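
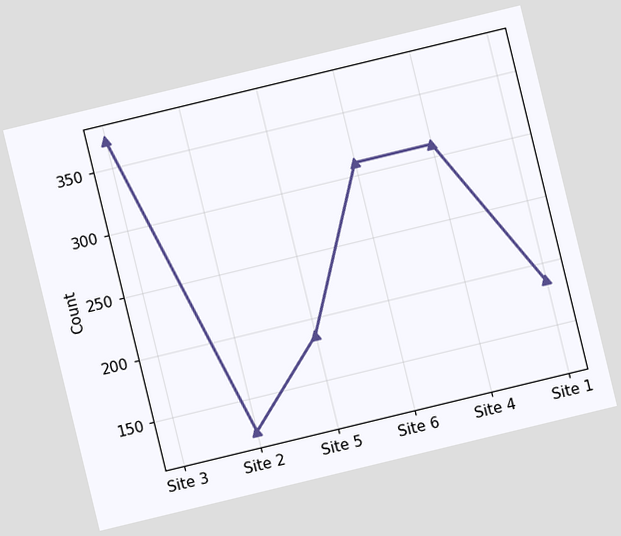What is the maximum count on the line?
The chart is tilted about 14° counter-clockwise. The highest point is at Site 3, and reading across to the y-axis gives 372.

372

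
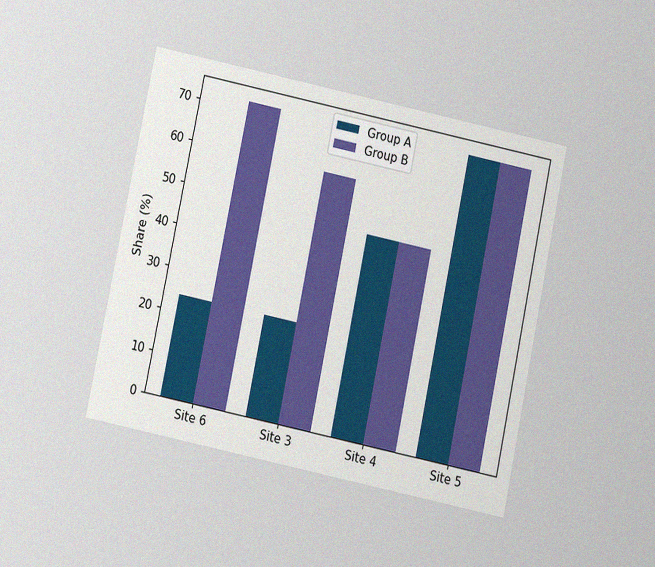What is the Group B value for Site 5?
The chart is tilted about 12° clockwise and viewed at a slight angle, with some photo noise. The Group B bar at Site 5 reaches 72% on the y-axis.

72%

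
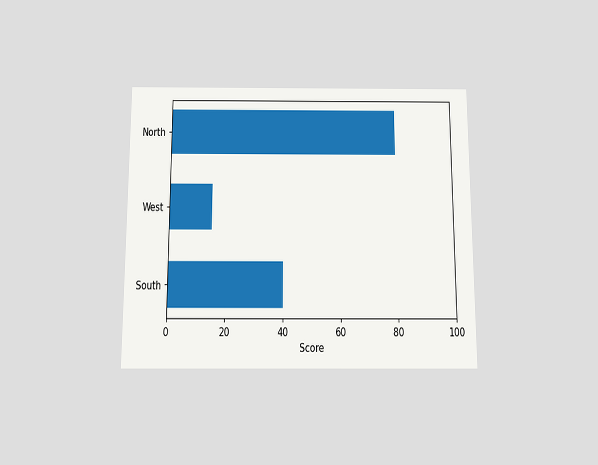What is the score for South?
The chart is viewed slightly from below. Reading along the chart's x-axis, the South bar reaches 40.

40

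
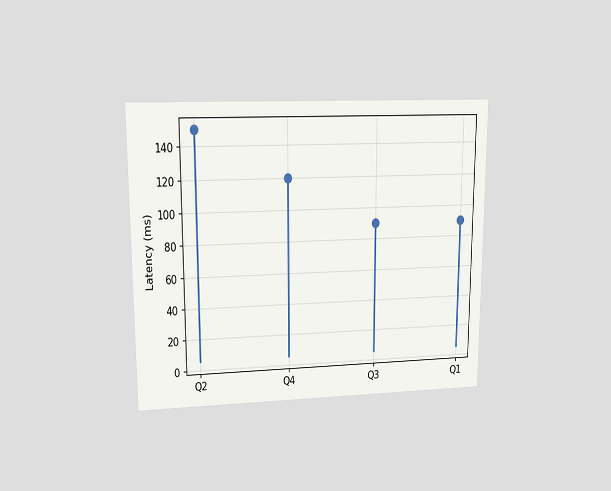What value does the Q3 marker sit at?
The chart is viewed at a slight angle. The Q3 marker sits at 90ms.

90ms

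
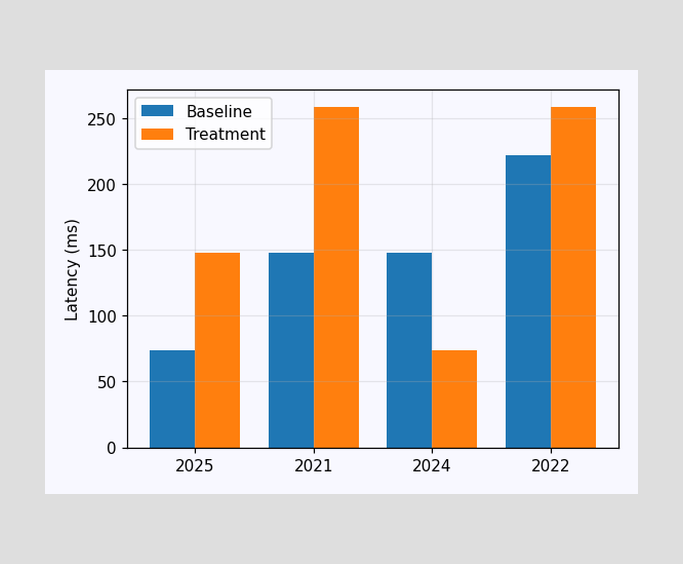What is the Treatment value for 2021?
The Treatment bar at 2021 reaches 259ms on the y-axis.

259ms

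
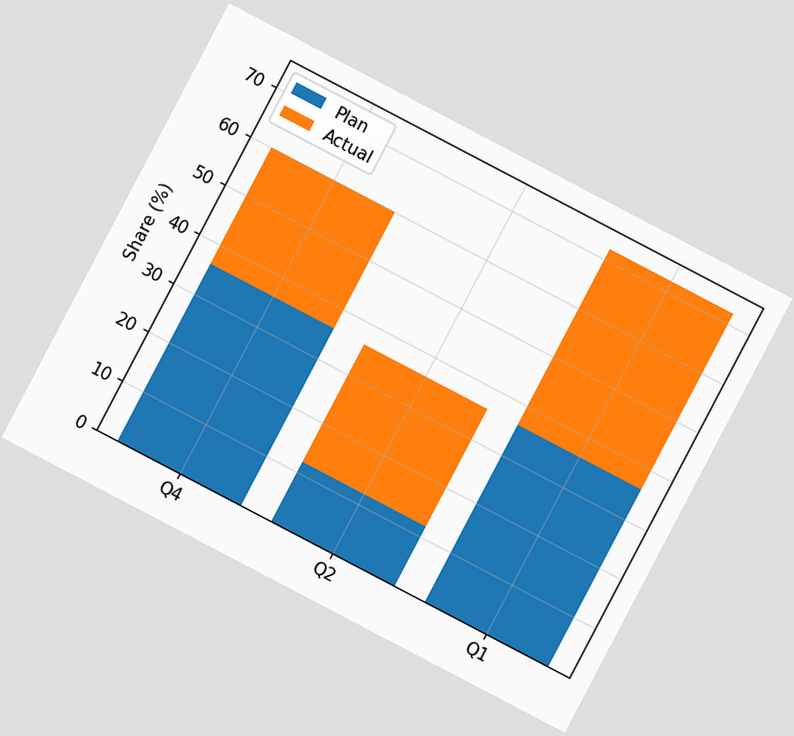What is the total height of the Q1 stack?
72%

The chart is tilted about 28° clockwise. The Q1 stack's top reaches 72% on the y-axis.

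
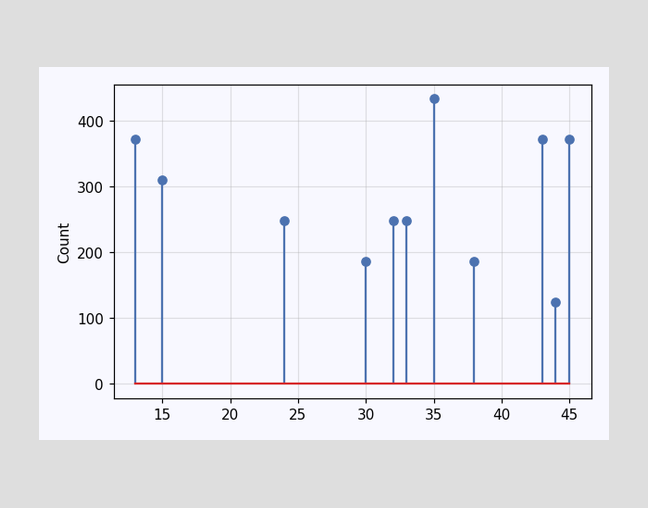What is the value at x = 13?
The stem at x=13 reaches 372.

372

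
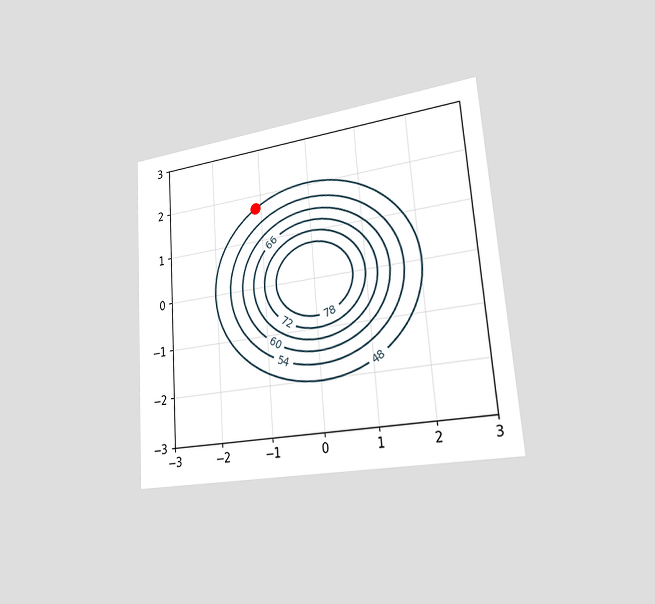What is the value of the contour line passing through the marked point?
48

The chart is tilted about 4° counter-clockwise and viewed slightly from the right. The marked point sits on the contour labelled 48.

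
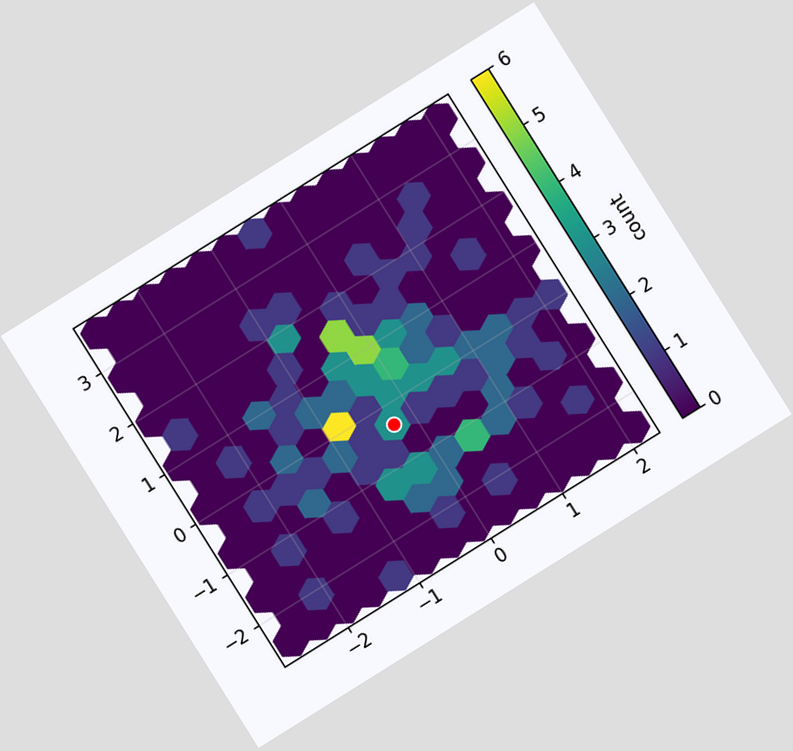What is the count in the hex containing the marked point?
The chart is tilted about 32° counter-clockwise. The marked hex reads 3 on the colorbar.

3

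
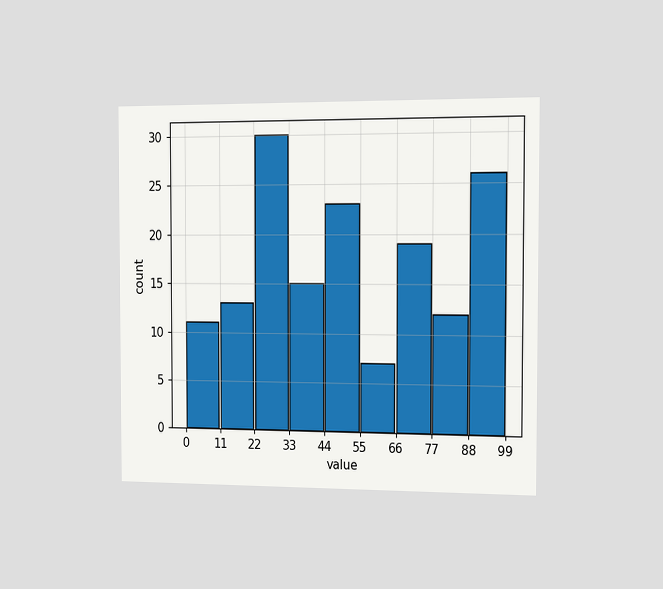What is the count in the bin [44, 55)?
The chart is viewed slightly from the right. The [44, 55) bin has height 23.

23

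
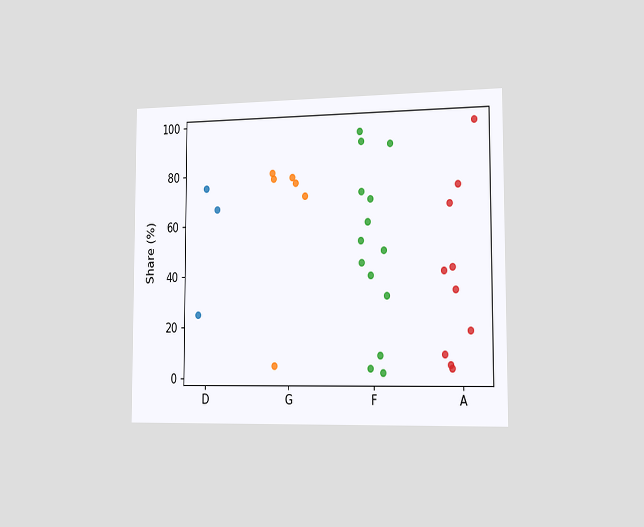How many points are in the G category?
The chart is viewed slightly from the right. Counting the markers in the G column gives 6.

6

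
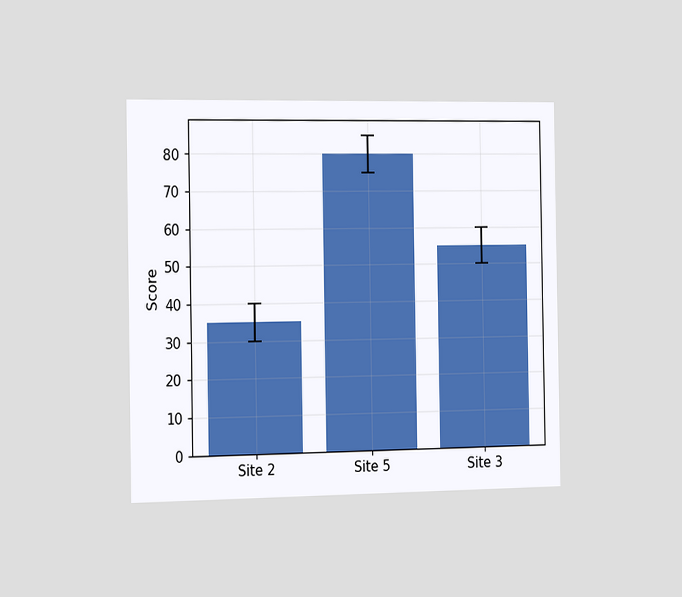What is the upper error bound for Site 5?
85

The chart is viewed slightly from the left. The Site 5 bar's upper whisker reaches 85.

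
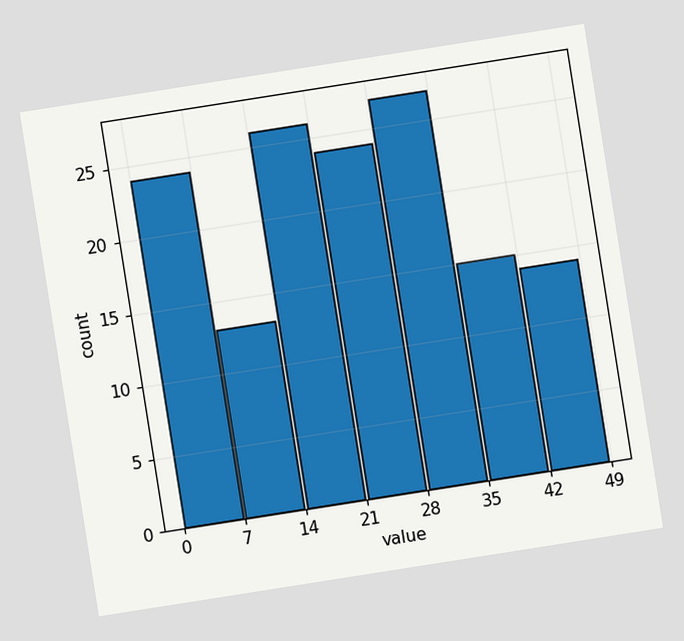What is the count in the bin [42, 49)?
The chart is tilted about 9° counter-clockwise. The [42, 49) bin has height 14.

14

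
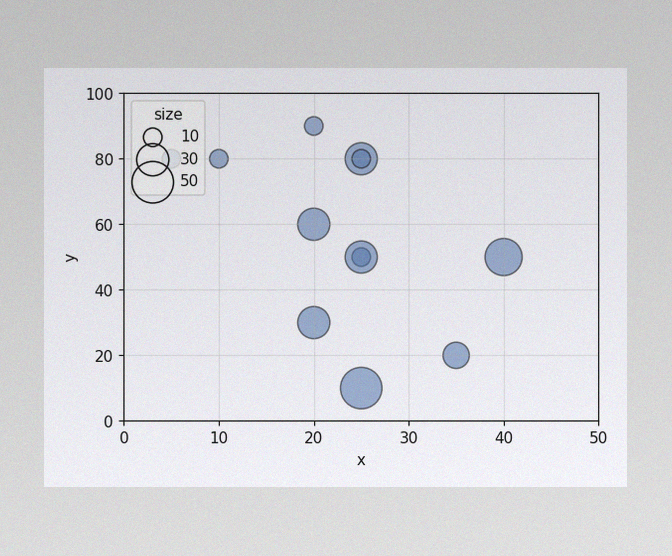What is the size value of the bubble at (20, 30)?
The image has some photo noise and uneven lighting. Matching the bubble at (20, 30) against the size legend gives 30.

30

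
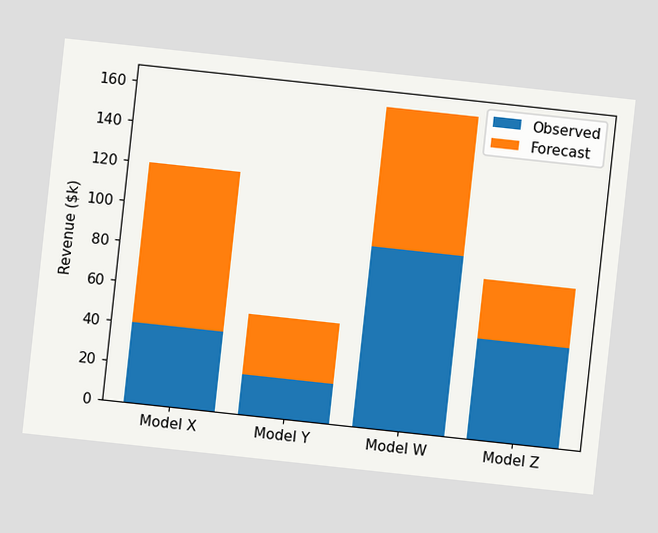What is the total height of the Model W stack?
$160k

The chart is tilted about 6° clockwise. The Model W stack's top reaches $160k on the y-axis.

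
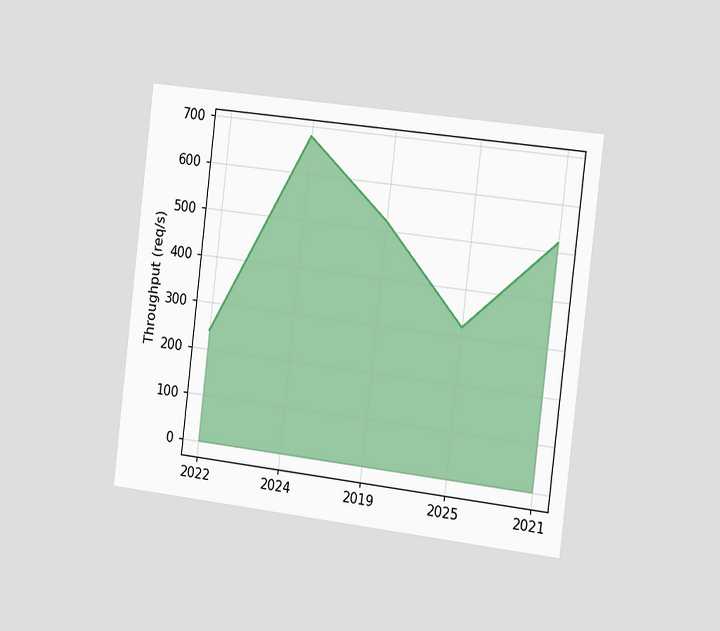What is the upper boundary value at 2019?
520req/s

The chart is tilted about 7° clockwise and viewed slightly from the right. At 2019 the upper boundary is at 520req/s.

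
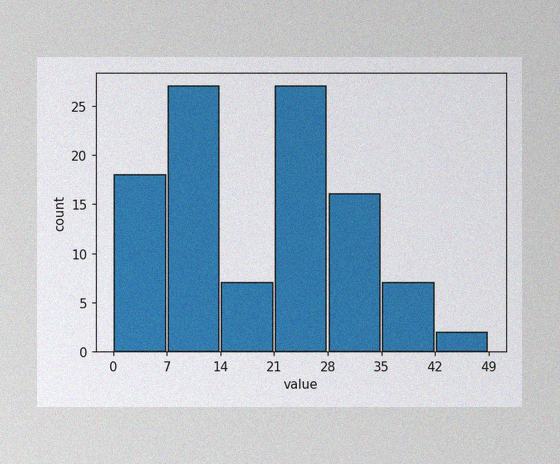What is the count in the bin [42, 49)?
The image has some photo noise and uneven lighting. The [42, 49) bin has height 2.

2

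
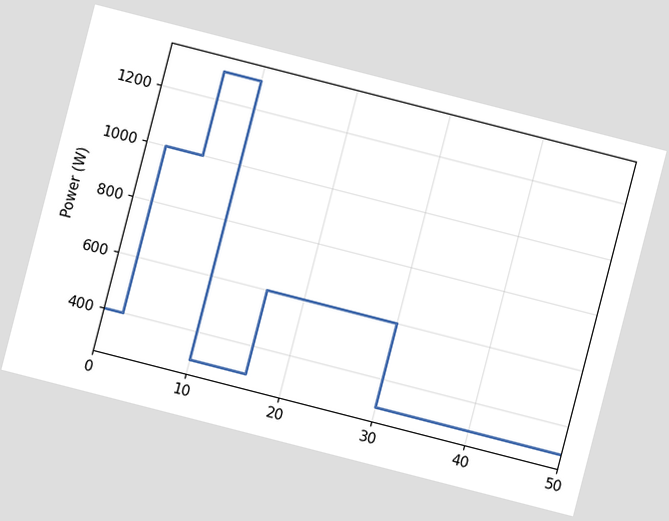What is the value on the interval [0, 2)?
400W

The chart is tilted about 14° clockwise. On [0, 2) the step sits at 400W.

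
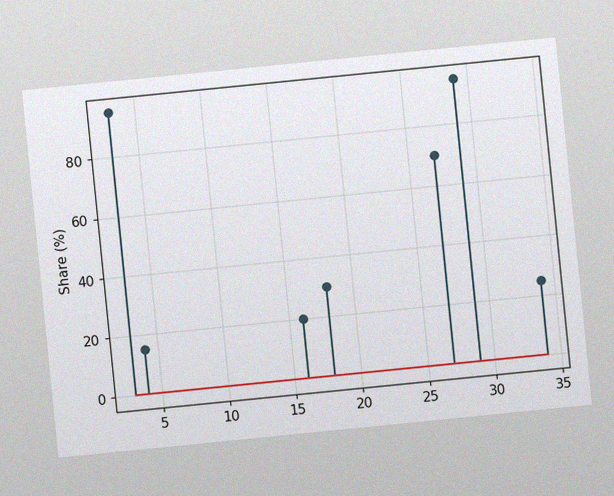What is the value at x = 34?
The chart is tilted about 6° counter-clockwise, with some photo noise. The stem at x=34 reaches 25%.

25%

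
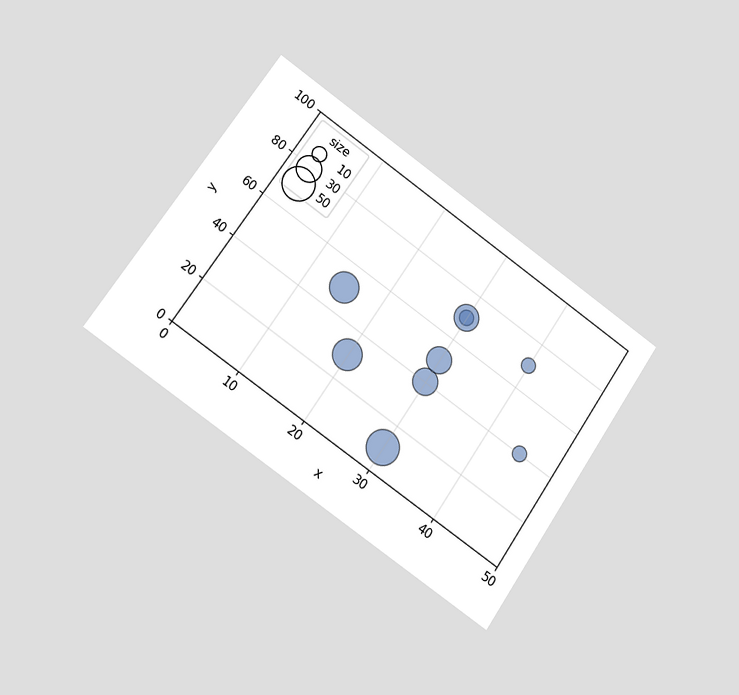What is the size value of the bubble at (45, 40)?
10

The chart is tilted about 35° clockwise and viewed at a slight angle. Matching the bubble at (45, 40) against the size legend gives 10.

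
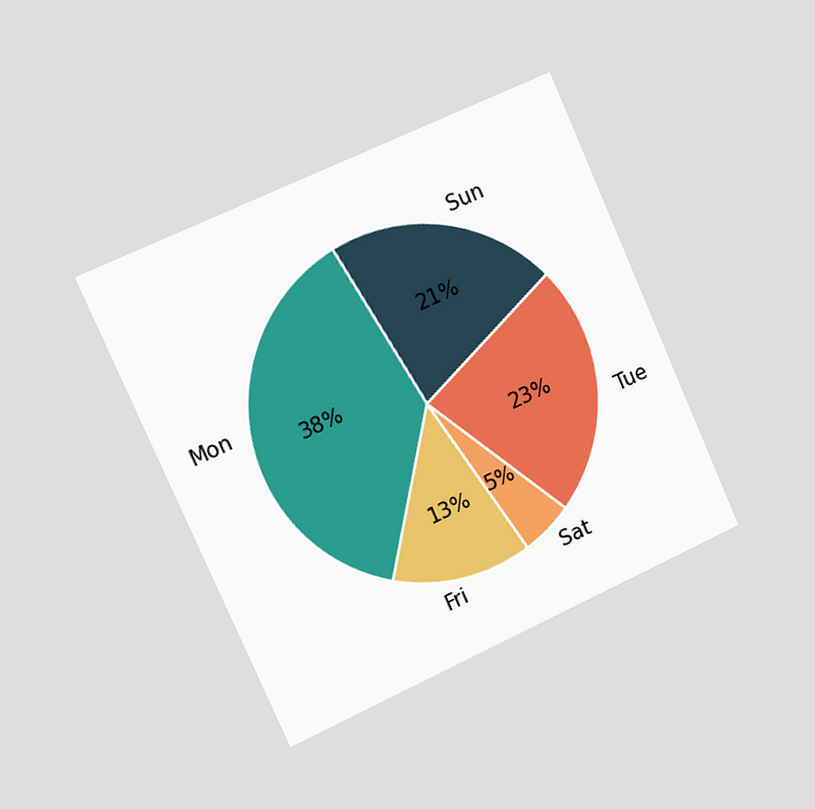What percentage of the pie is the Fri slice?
13%

The chart is tilted about 24° counter-clockwise and viewed slightly from the left. The Fri slice takes up 13% of the pie.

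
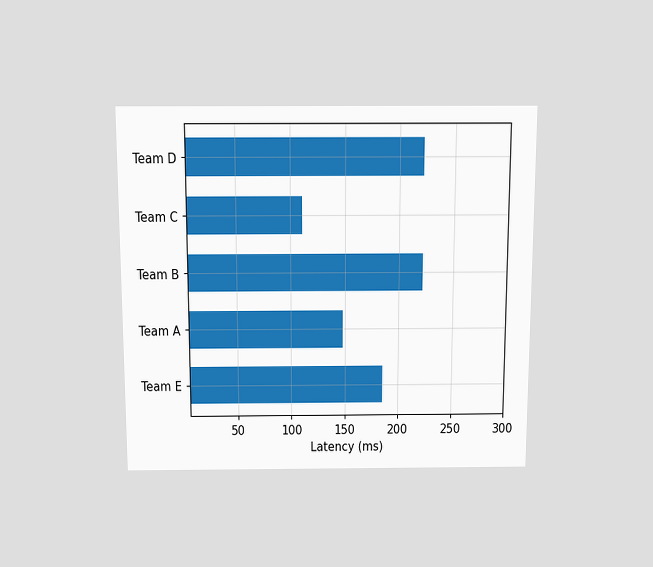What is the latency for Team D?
222ms

The chart is viewed slightly from above. Reading along the chart's x-axis, the Team D bar reaches 222ms.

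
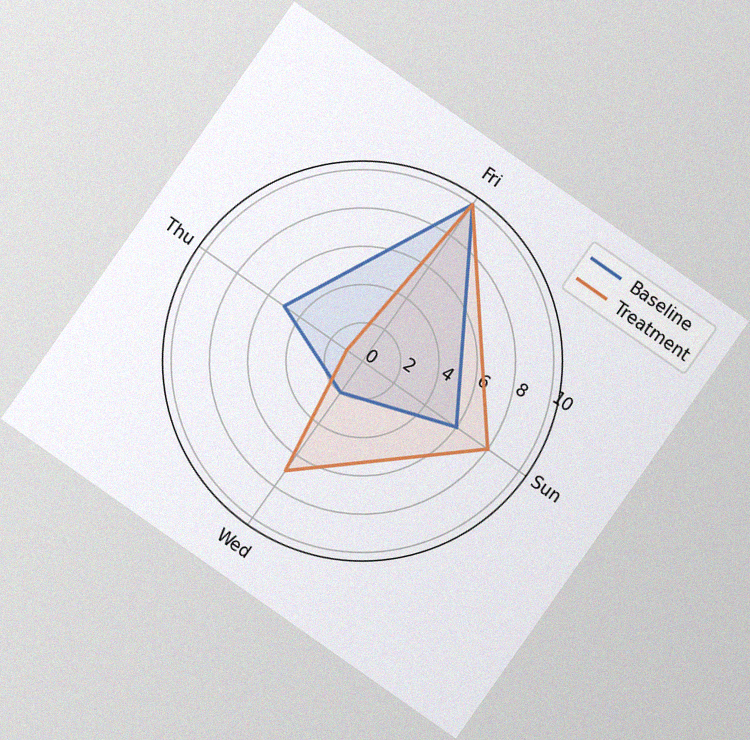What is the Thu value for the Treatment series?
The chart is tilted about 35° clockwise, with some photo noise. On the Thu axis, Treatment reaches 1.

1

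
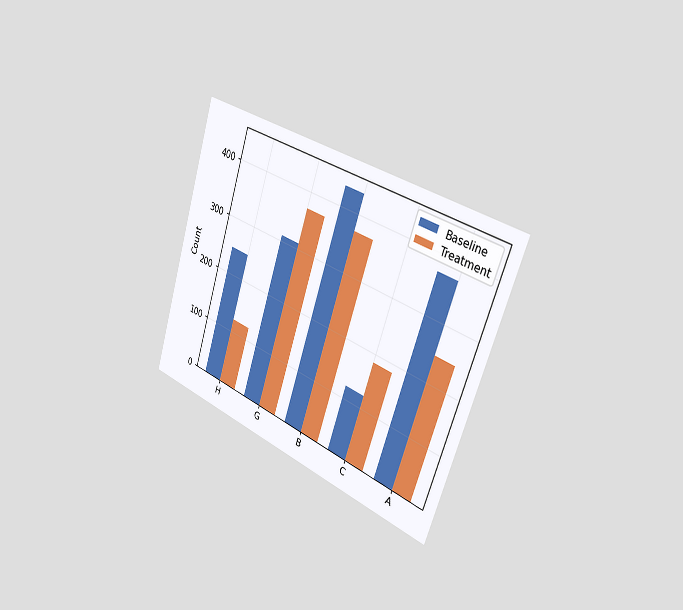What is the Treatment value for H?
The chart is tilted about 18° clockwise and viewed slightly from the right. The Treatment bar at H reaches 124 on the y-axis.

124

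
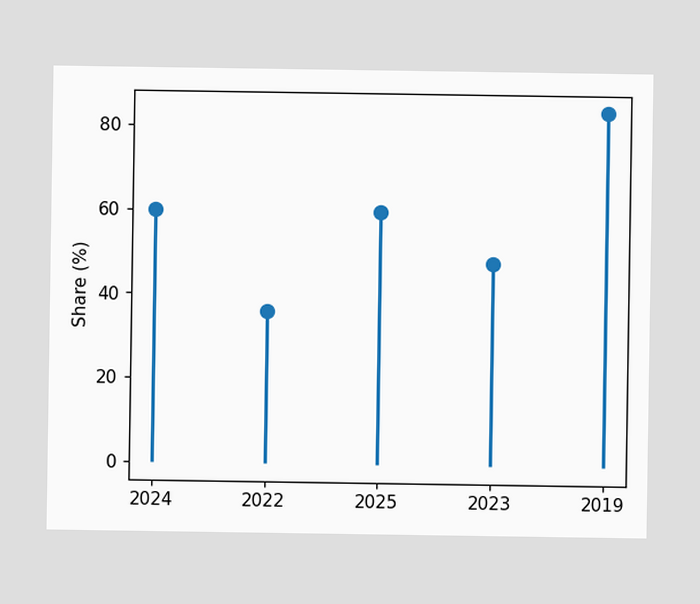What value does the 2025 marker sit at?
The 2025 marker sits at 60%.

60%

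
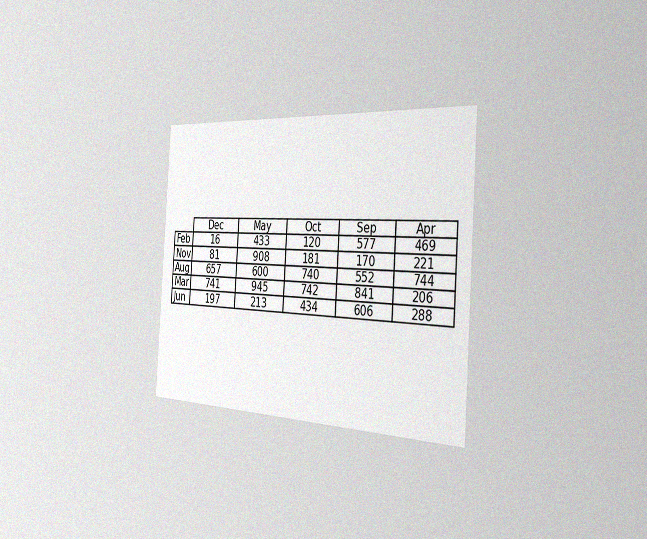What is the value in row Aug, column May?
600

The chart is tilted about 4° clockwise and viewed slightly from the right, with some photo noise. The (Aug, May) cell reads 600.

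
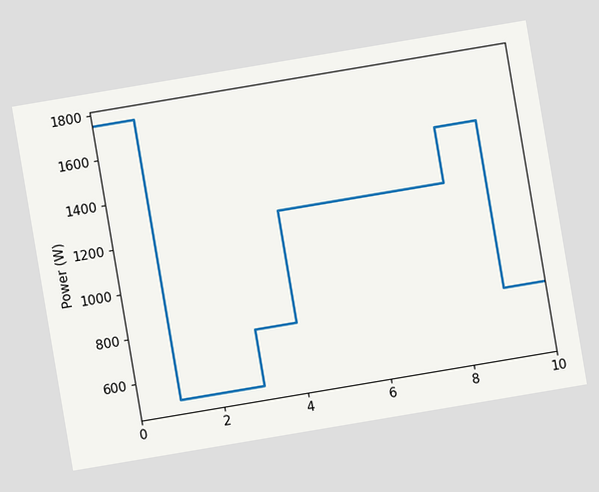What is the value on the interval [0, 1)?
The chart is tilted about 10° counter-clockwise. On [0, 1) the step sits at 1750W.

1750W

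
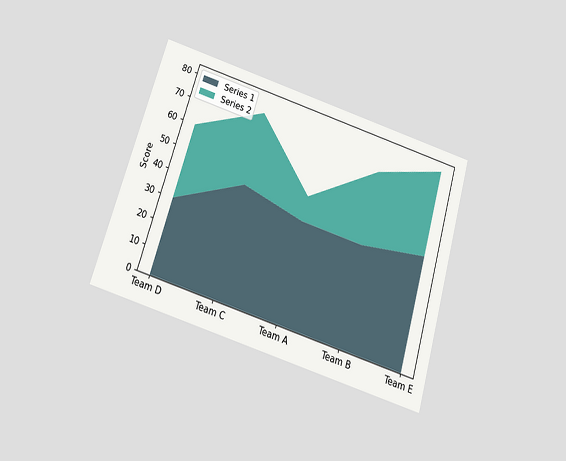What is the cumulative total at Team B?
The chart is tilted about 17° clockwise and viewed slightly from below. The stacked total at Team B reaches 70.

70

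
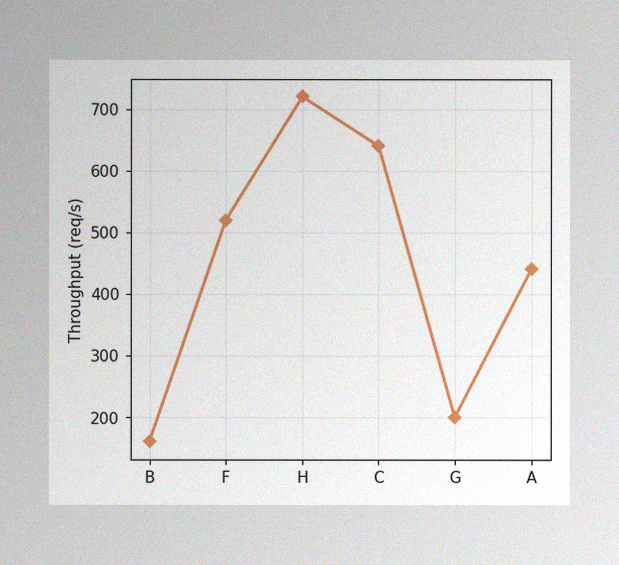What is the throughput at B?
160req/s

The image has some photo noise and uneven lighting. At B, the line is at 160req/s.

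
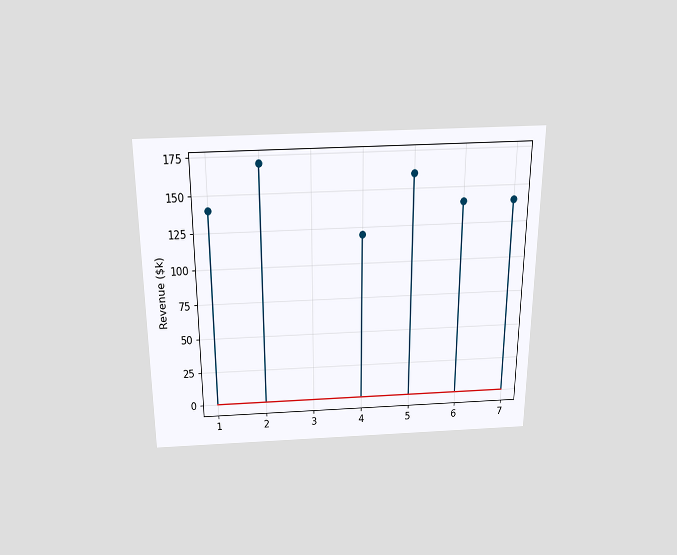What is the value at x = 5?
The chart is viewed slightly from above. The stem at x=5 reaches $160k.

$160k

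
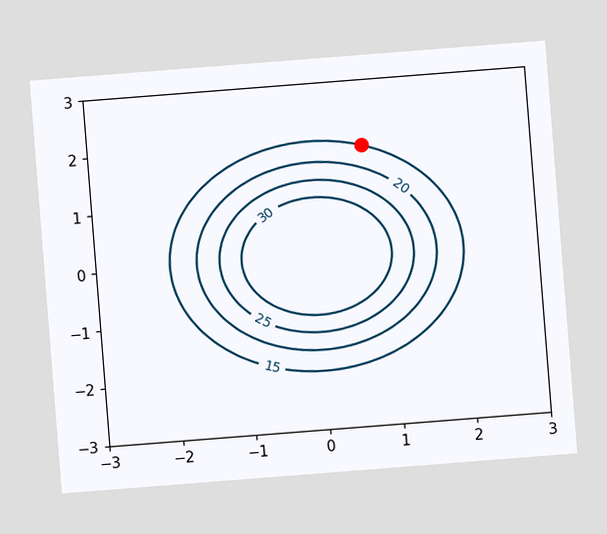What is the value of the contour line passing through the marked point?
15

The chart is tilted about 4° counter-clockwise. The marked point sits on the contour labelled 15.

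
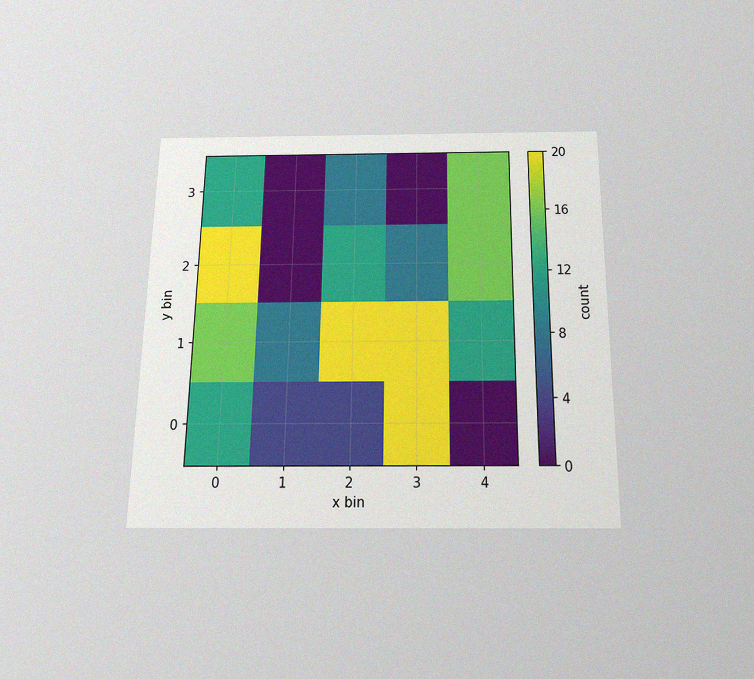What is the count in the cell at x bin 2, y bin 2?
12

The chart is viewed slightly from below, with some photo noise. Matching the cell (2, 2) against the colorbar gives 12.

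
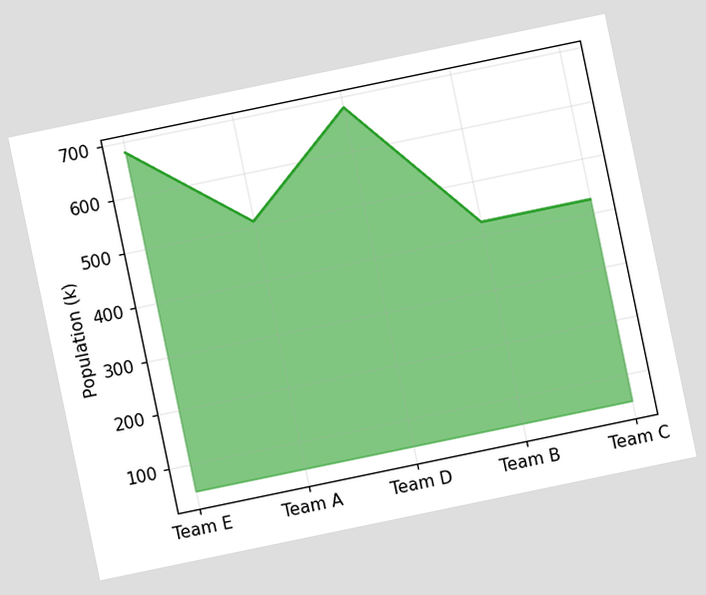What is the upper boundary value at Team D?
680k

The chart is tilted about 12° counter-clockwise. At Team D the upper boundary is at 680k.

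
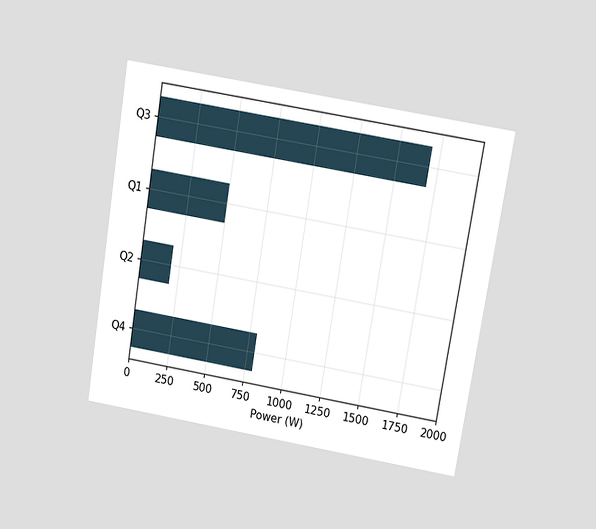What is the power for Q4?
800W

The chart is tilted about 9° clockwise and viewed slightly from above. Reading along the chart's x-axis, the Q4 bar reaches 800W.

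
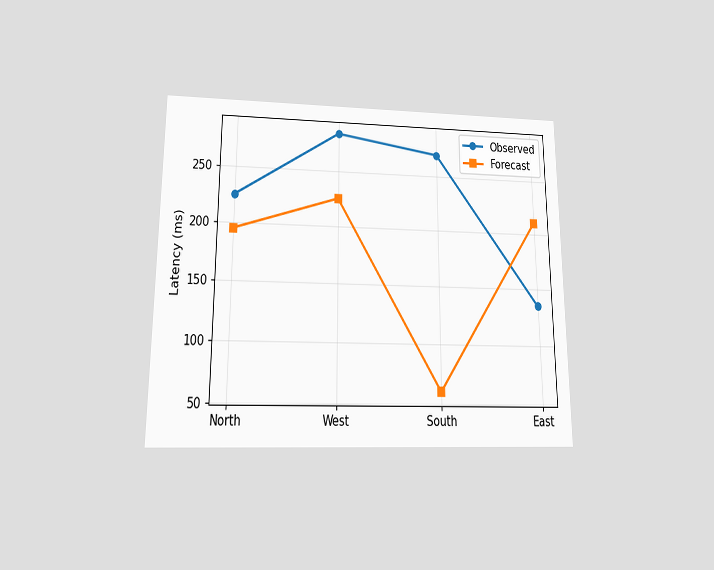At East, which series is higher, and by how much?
Forecast, by 75ms

The chart is viewed slightly from below. At East, Forecast sits above the other line by 75ms.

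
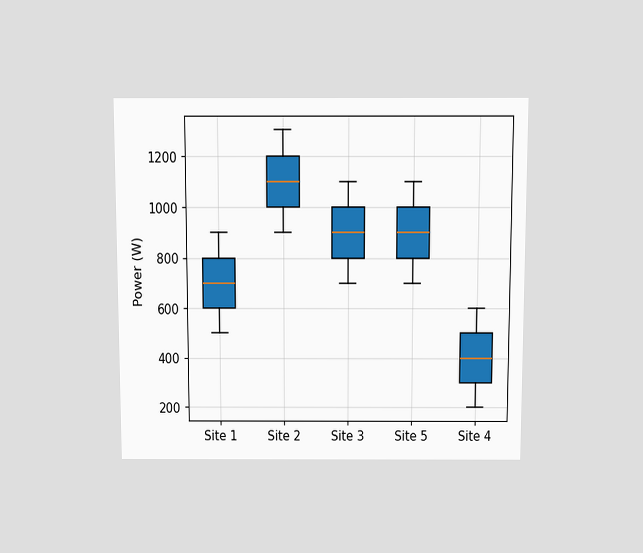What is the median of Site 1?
700W

The chart is viewed slightly from above. The median line in the Site 1 box sits at 700W.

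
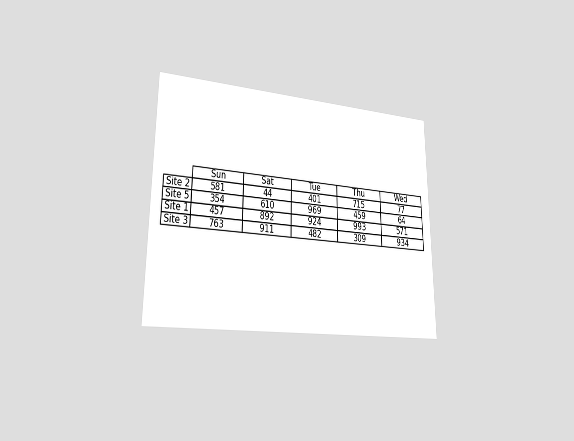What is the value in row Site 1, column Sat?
The chart is viewed slightly from the left. The (Site 1, Sat) cell reads 892.

892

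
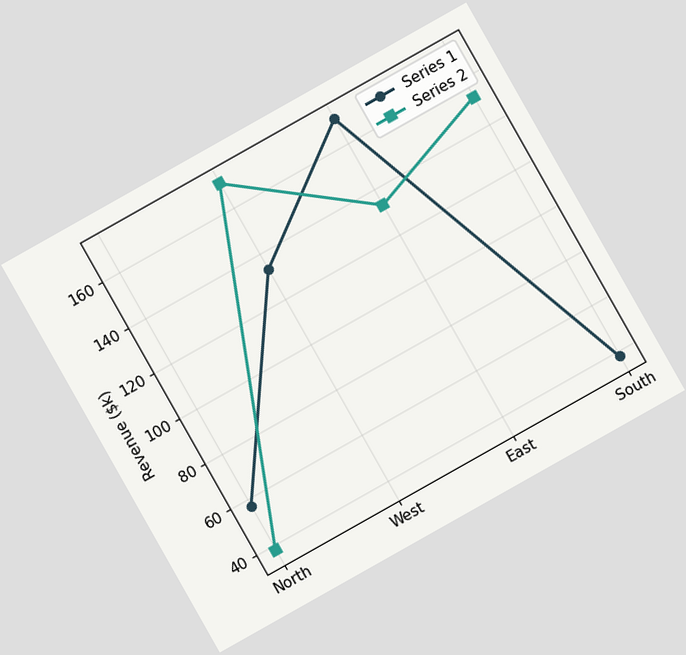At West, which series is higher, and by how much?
Series 2, by $38k

The chart is tilted about 29° counter-clockwise. At West, Series 2 sits above the other line by $38k.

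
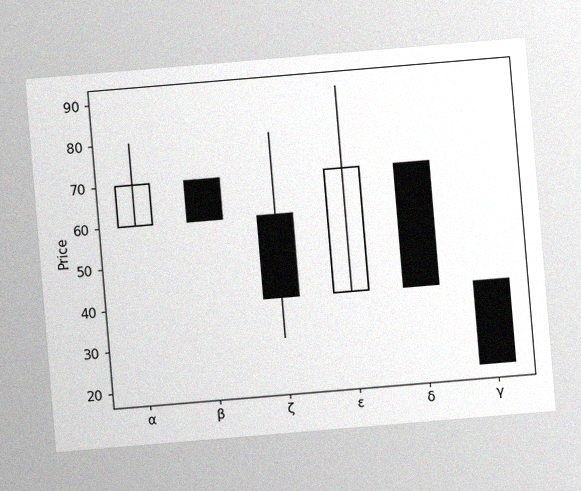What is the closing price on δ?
The chart is tilted about 5° counter-clockwise, with some photo noise. The δ candle closes at 40.

40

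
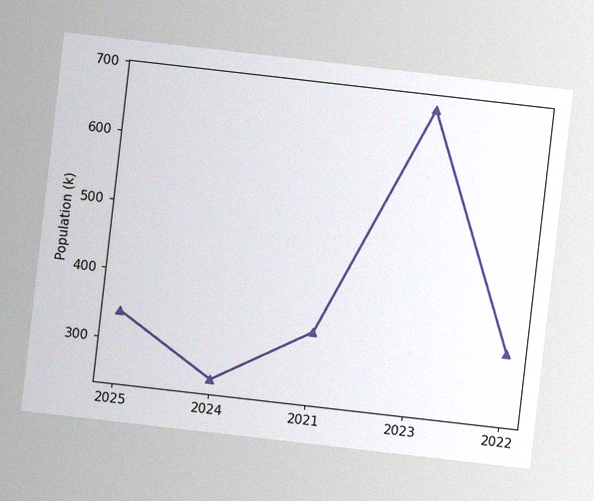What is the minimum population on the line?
The chart is tilted about 7° clockwise, with some photo noise. The lowest point is at 2024, and reading across to the y-axis gives 255k.

255k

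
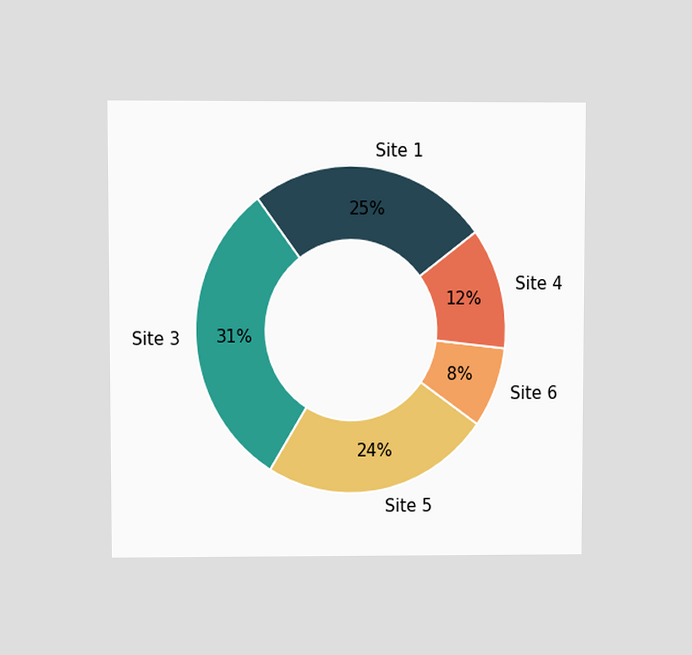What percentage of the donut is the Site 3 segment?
The chart is viewed at a slight angle. The Site 3 segment takes up 31% of the ring.

31%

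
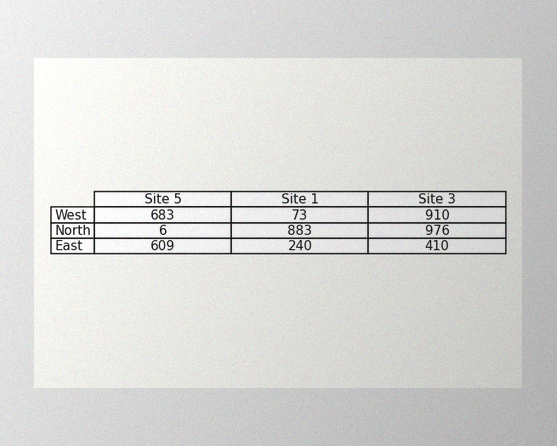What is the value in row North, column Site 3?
976

The image has some photo noise and uneven lighting. The (North, Site 3) cell reads 976.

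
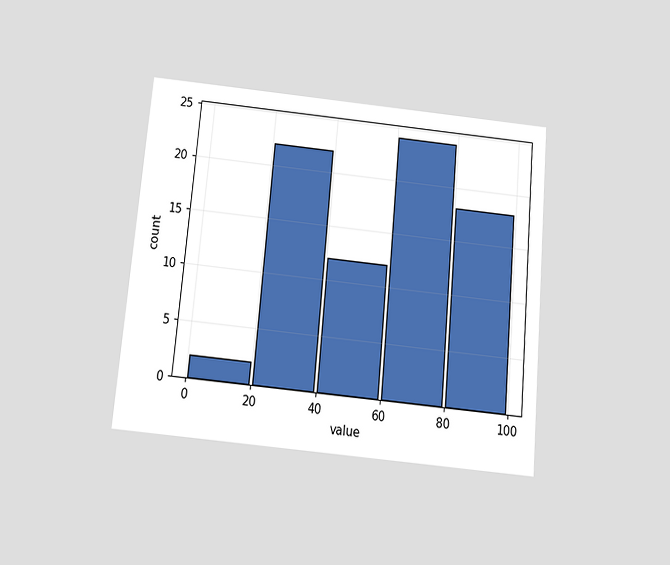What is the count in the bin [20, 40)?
The chart is tilted about 5° clockwise and viewed slightly from below. The [20, 40) bin has height 22.

22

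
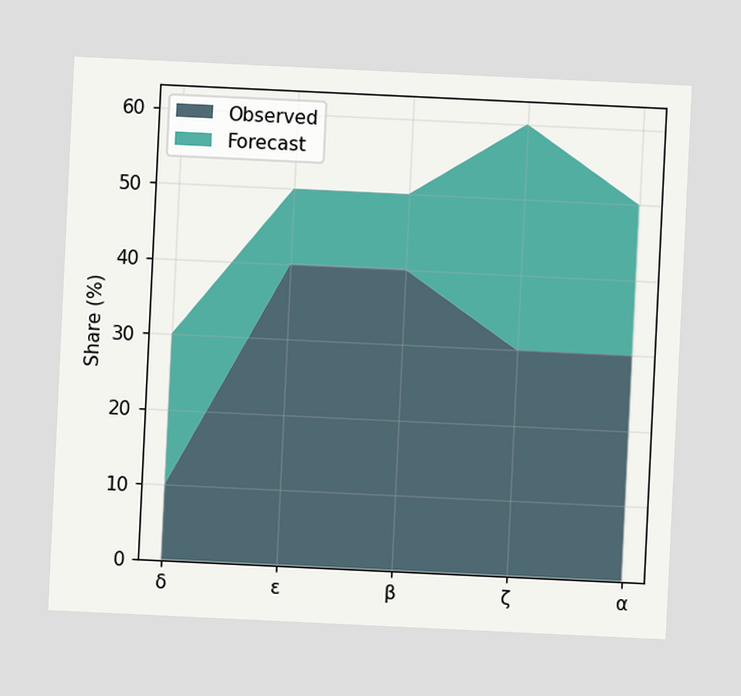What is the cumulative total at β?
50%

The chart is tilted about 3° clockwise. The stacked total at β reaches 50%.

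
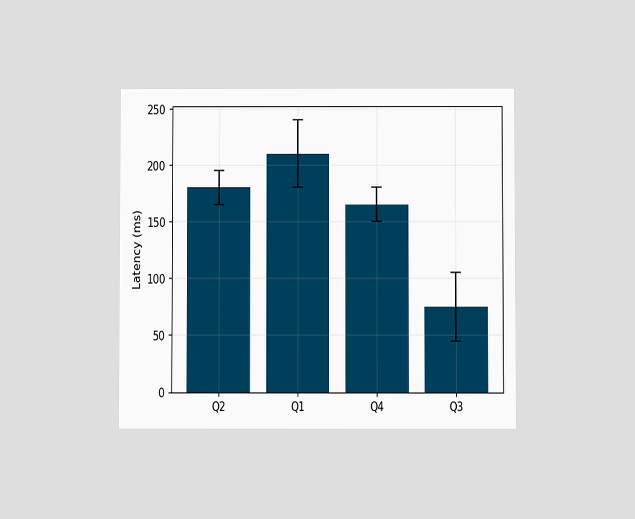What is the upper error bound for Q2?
The chart is viewed at a slight angle. The Q2 bar's upper whisker reaches 195ms.

195ms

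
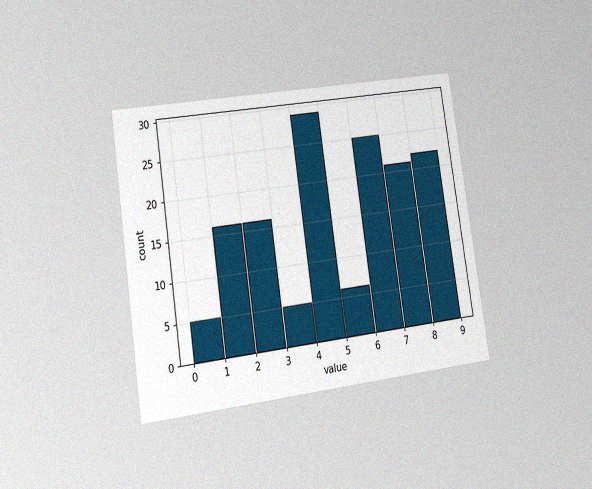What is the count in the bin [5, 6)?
The chart is tilted about 8° counter-clockwise and viewed at a slight angle, with some photo noise. The [5, 6) bin has height 6.

6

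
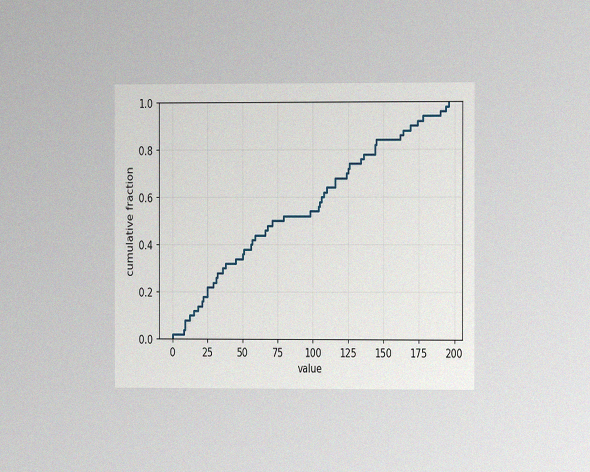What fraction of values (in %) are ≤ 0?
2%

The chart is viewed slightly from the right, with some photo noise. At x=0 the ECDF step is at 2%.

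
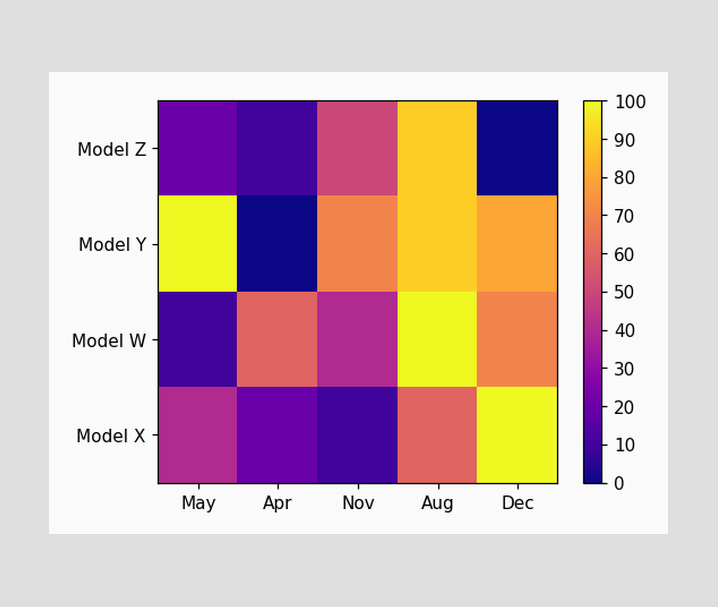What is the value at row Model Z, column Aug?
90

Matching cell (Model Z, Aug) against the colorbar gives 90.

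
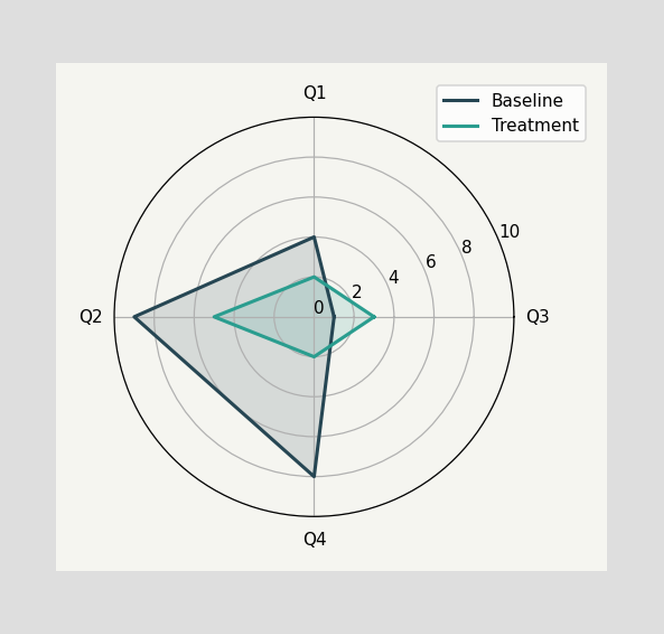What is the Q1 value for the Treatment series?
2

On the Q1 axis, Treatment reaches 2.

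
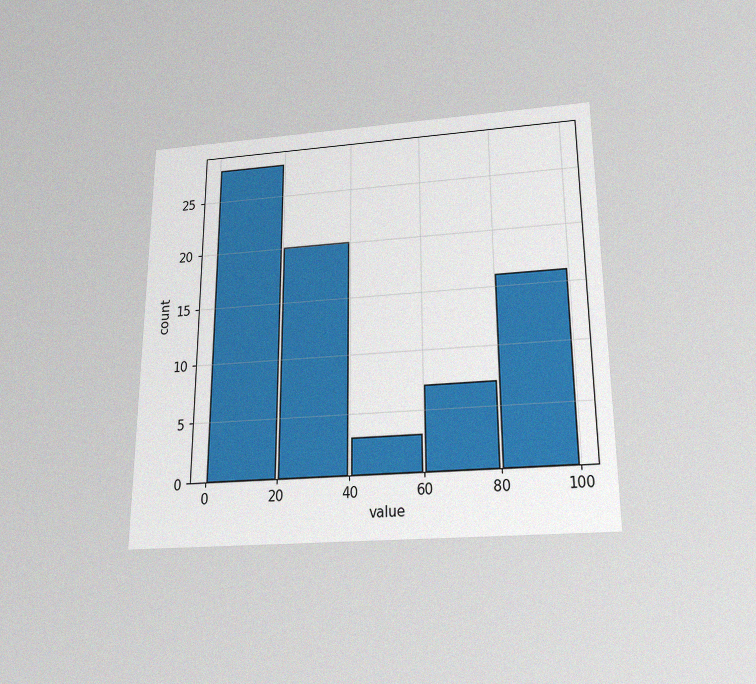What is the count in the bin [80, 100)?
16

The chart is viewed slightly from below, with some photo noise. The [80, 100) bin has height 16.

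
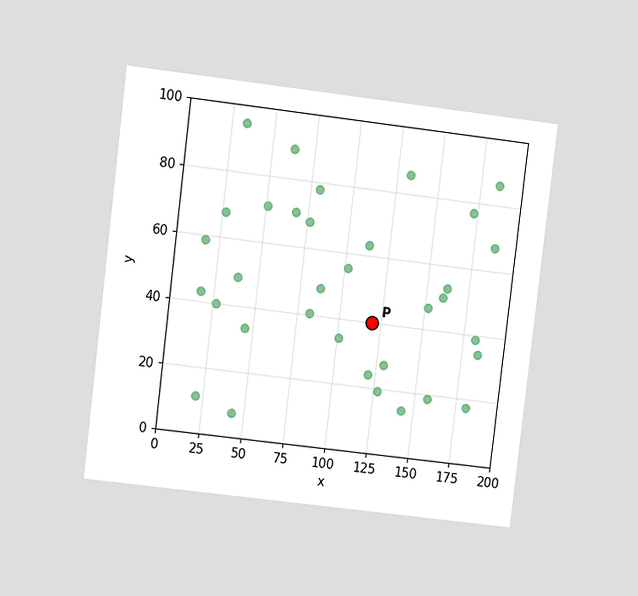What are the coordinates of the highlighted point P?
The chart is tilted about 7° clockwise and viewed at a slight angle. Following the gridlines from P to each axis, P sits at (120, 40).

(120, 40)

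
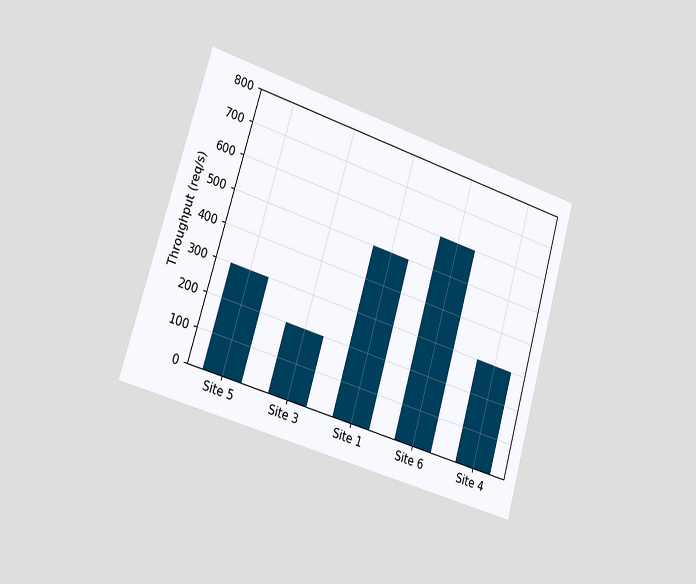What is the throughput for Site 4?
300req/s

The chart is tilted about 16° clockwise and viewed slightly from the left. Reading along the chart's y-axis, the Site 4 bar reaches 300req/s.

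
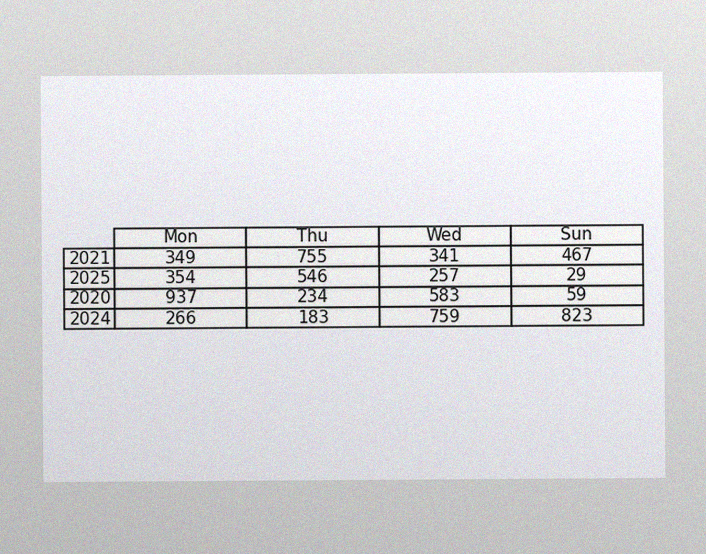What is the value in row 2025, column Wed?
The image has some photo noise and uneven lighting. The (2025, Wed) cell reads 257.

257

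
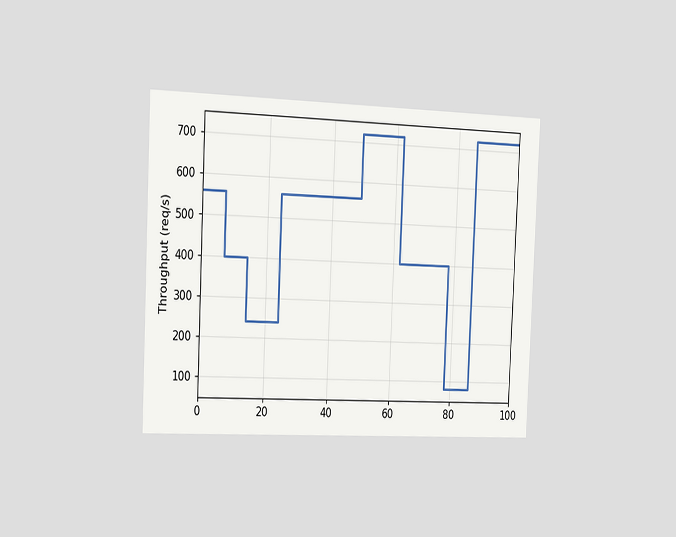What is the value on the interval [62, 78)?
The chart is tilted about 3° clockwise and viewed slightly from the left. On [62, 78) the step sits at 400req/s.

400req/s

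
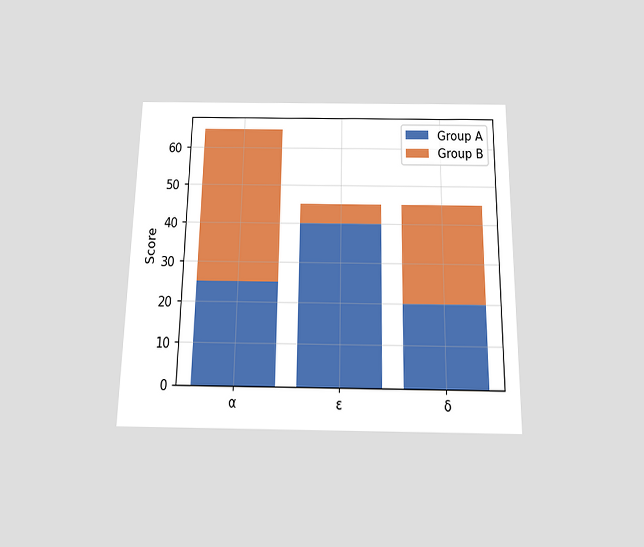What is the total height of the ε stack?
45

The chart is viewed slightly from below. The ε stack's top reaches 45 on the y-axis.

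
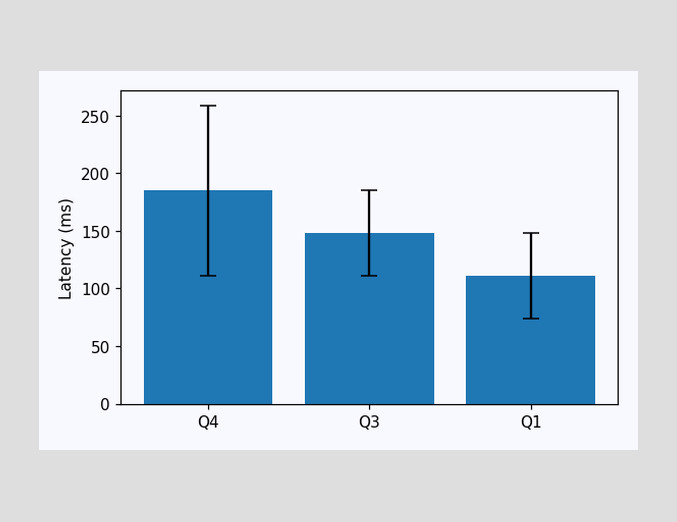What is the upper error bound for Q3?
The Q3 bar's upper whisker reaches 185ms.

185ms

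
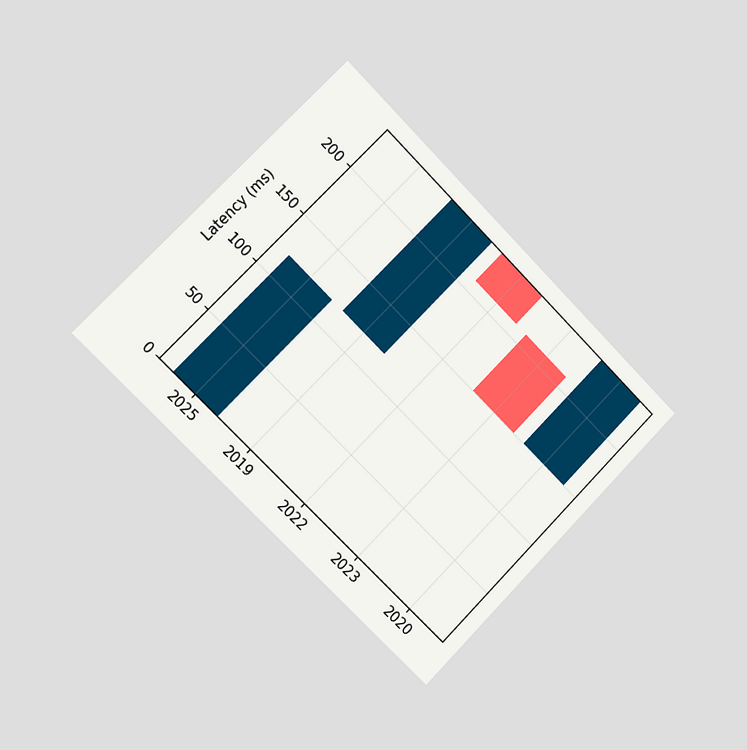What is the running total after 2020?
240ms

The chart is tilted about 45° clockwise and viewed slightly from the left. After 2020 the running total reaches 240ms.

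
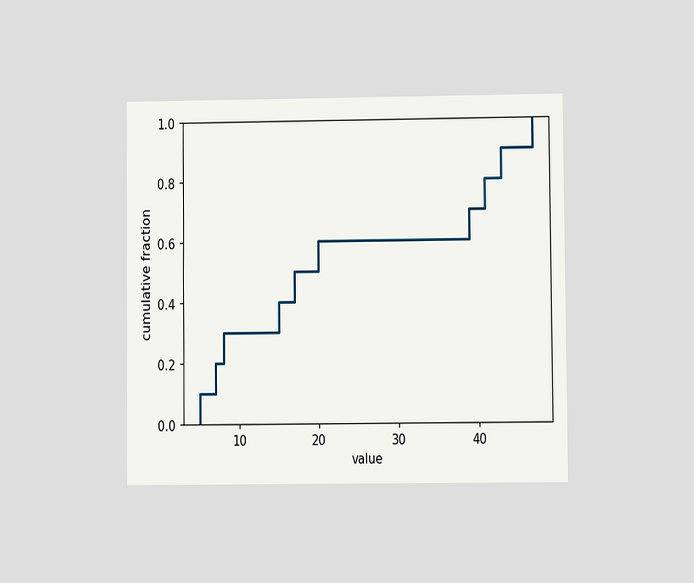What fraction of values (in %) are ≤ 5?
The chart is viewed at a slight angle. At x=5 the ECDF step is at 10%.

10%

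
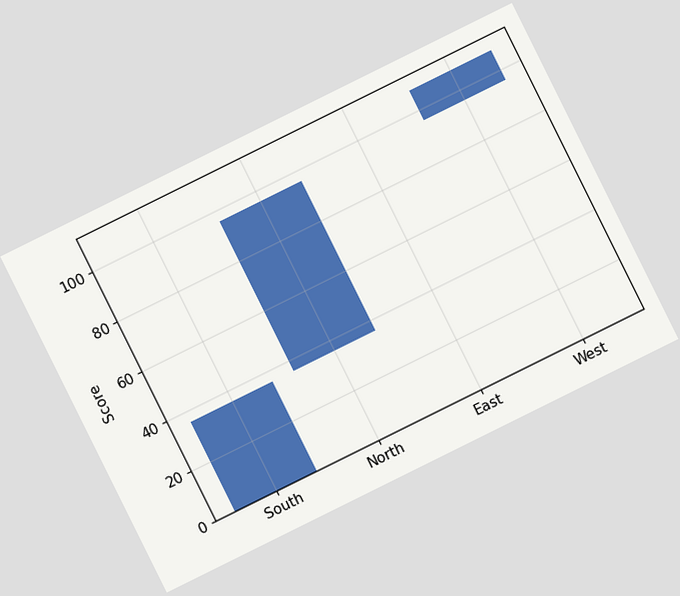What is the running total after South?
36

The chart is tilted about 26° counter-clockwise. After South the running total reaches 36.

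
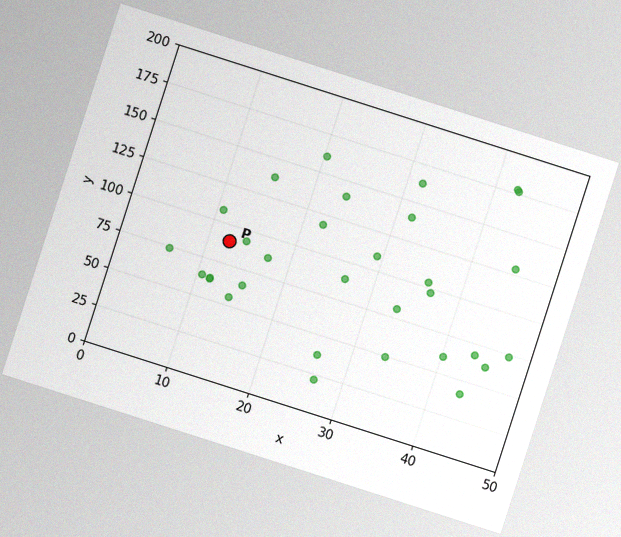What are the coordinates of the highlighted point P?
The chart is tilted about 18° clockwise, with some photo noise. Following the gridlines from P to each axis, P sits at (12.5, 90).

(12.5, 90)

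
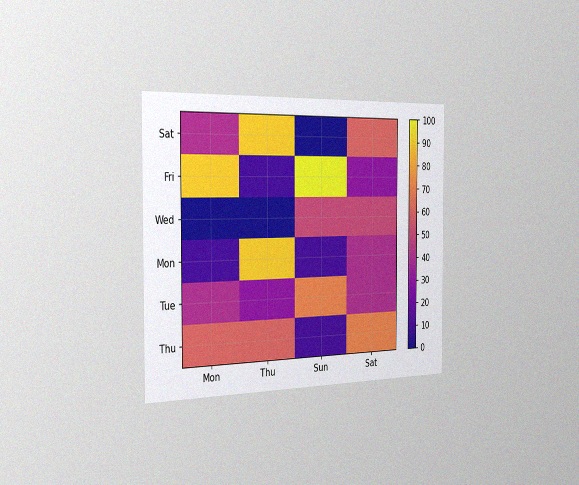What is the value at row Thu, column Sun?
10

The chart is viewed slightly from the left, with some photo noise. Matching cell (Thu, Sun) against the colorbar gives 10.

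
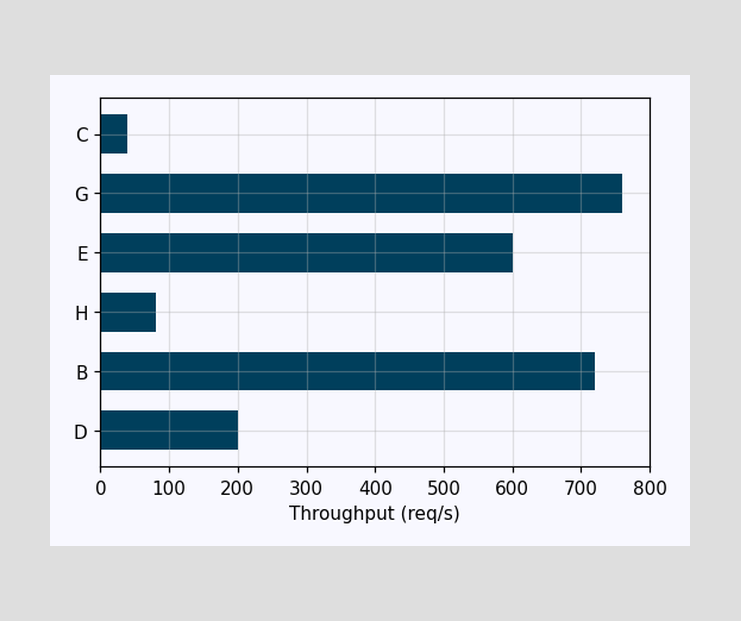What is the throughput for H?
80req/s

Reading along the chart's x-axis, the H bar reaches 80req/s.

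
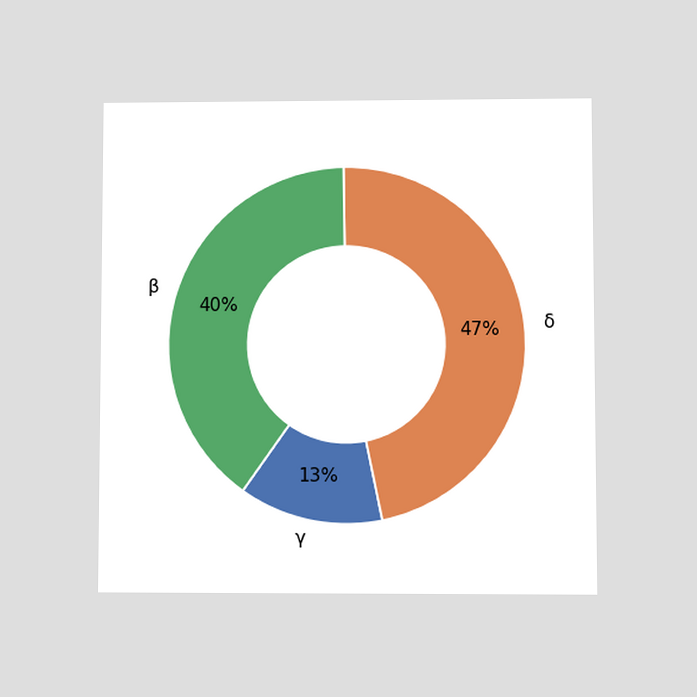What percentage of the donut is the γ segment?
13%

The chart is viewed at a slight angle. The γ segment takes up 13% of the ring.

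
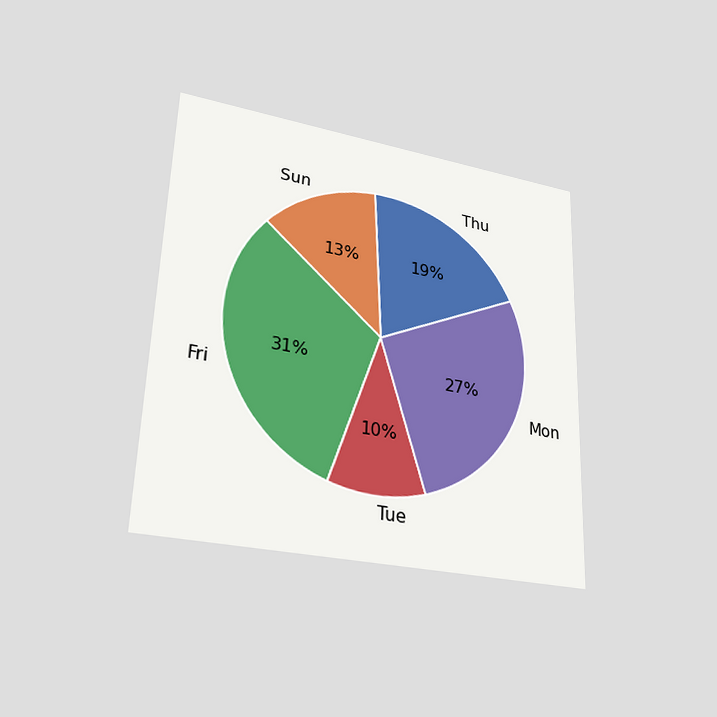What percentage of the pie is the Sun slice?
The chart is viewed at a slight angle. The Sun slice takes up 13% of the pie.

13%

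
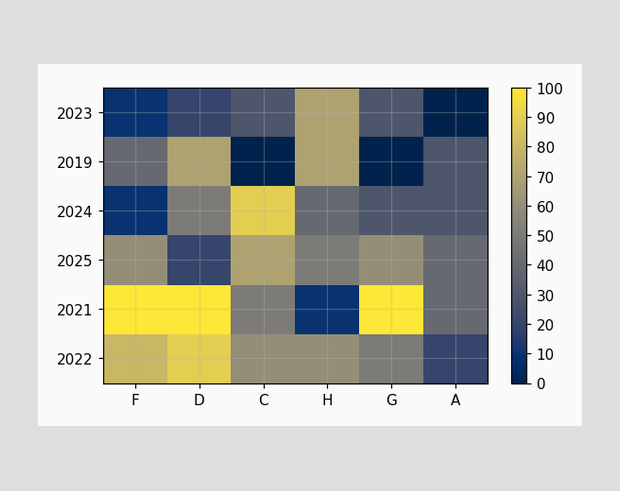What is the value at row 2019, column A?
Matching cell (2019, A) against the colorbar gives 30.

30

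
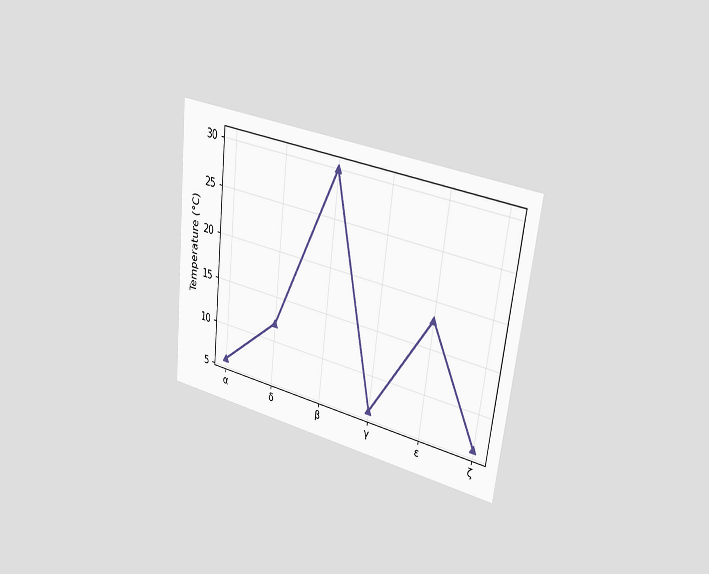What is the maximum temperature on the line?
The chart is tilted about 7° clockwise and viewed slightly from the right. The highest point is at β, and reading across to the y-axis gives 30°C.

30°C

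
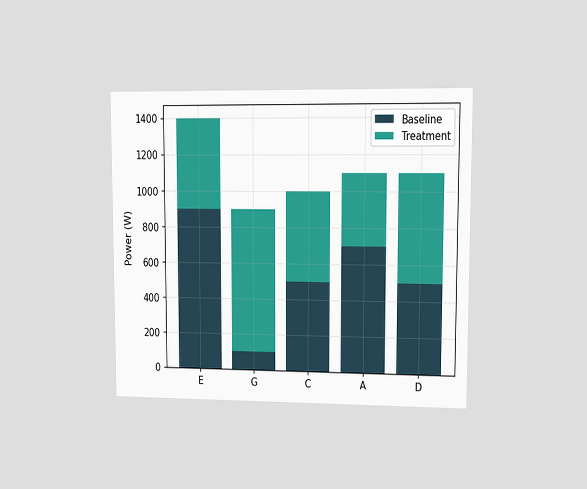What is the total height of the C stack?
1000W

The chart is viewed at a slight angle. The C stack's top reaches 1000W on the y-axis.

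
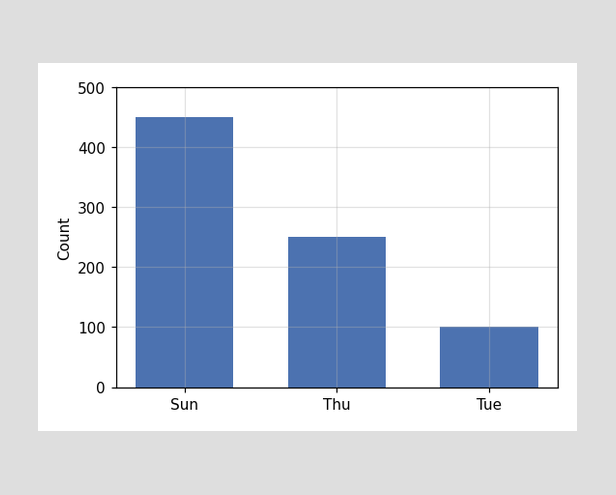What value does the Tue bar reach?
100

Reading along the chart's y-axis, the Tue bar reaches 100.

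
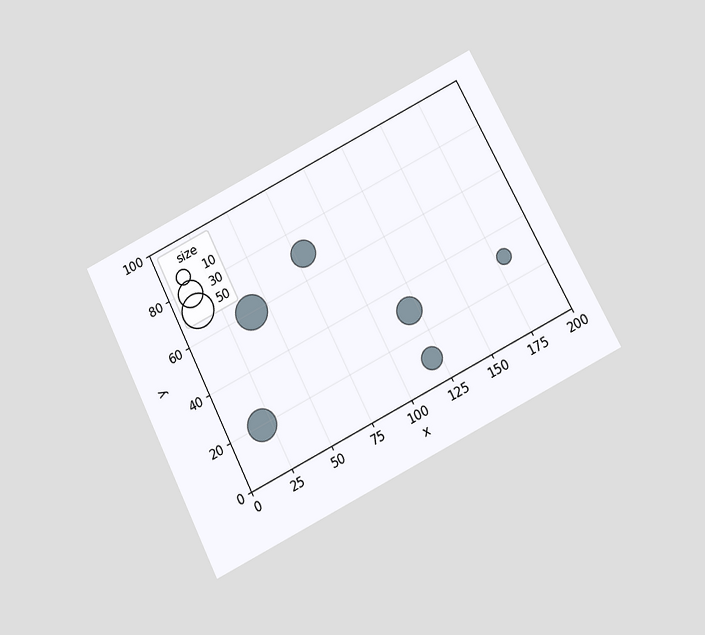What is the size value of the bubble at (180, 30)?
10

The chart is tilted about 27° counter-clockwise and viewed slightly from below. Matching the bubble at (180, 30) against the size legend gives 10.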